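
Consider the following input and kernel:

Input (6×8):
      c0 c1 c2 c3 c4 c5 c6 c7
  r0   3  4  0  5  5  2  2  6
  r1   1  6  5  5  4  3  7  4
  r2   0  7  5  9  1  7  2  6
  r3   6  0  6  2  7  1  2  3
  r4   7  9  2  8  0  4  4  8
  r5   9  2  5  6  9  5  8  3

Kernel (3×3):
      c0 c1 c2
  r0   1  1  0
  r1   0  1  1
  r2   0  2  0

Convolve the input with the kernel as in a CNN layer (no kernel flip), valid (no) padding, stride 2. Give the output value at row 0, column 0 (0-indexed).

32

The receptive field on the input at this output position is [3 4 0 / 1 6 5 / 0 7 5]. Elementwise product with the kernel and sum: 3·1 + 4·1 + 6·1 + 5·1 + 7·2.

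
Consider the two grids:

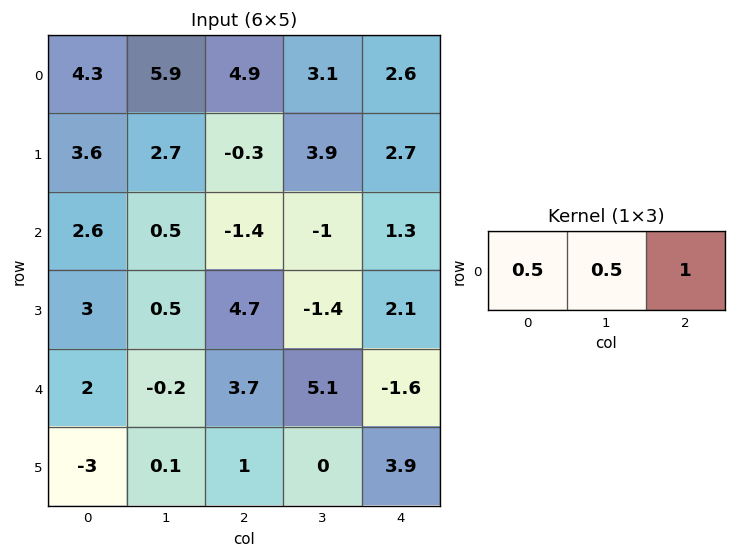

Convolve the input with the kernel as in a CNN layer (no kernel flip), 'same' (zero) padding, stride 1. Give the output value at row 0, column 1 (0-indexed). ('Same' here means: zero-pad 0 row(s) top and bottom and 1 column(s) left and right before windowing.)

The receptive field on the zero-padded input at this output position is [4.3 5.9 4.9]. Elementwise product with the kernel and sum: 4.3·0.5 + 5.9·0.5 + 4.9·1.

10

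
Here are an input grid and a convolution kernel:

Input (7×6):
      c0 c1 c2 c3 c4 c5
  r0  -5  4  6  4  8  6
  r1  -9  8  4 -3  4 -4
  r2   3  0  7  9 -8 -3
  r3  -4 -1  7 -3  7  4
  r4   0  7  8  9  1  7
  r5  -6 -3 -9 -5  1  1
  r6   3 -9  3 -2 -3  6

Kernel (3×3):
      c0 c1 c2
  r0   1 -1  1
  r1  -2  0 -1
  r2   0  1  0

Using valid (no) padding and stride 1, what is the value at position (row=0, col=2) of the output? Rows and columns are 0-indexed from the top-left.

The receptive field on the input at this output position is [6 4 8 / 4 -3 4 / 7 9 -8]. Elementwise product with the kernel and sum: 6·1 + 4·-1 + 8·1 + 4·-2 + 4·-1 + 9·1.

7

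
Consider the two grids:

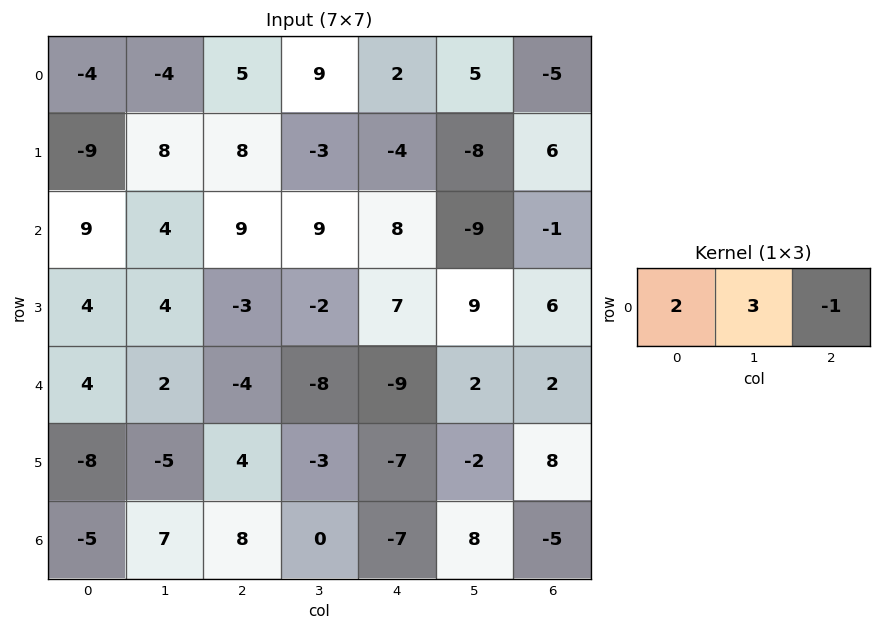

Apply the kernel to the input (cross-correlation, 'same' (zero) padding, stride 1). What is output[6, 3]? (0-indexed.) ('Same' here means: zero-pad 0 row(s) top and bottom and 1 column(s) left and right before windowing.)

23

The receptive field on the zero-padded input at this output position is [8 0 -7]. Elementwise product with the kernel and sum: 8·2 + 0·3 + -7·-1.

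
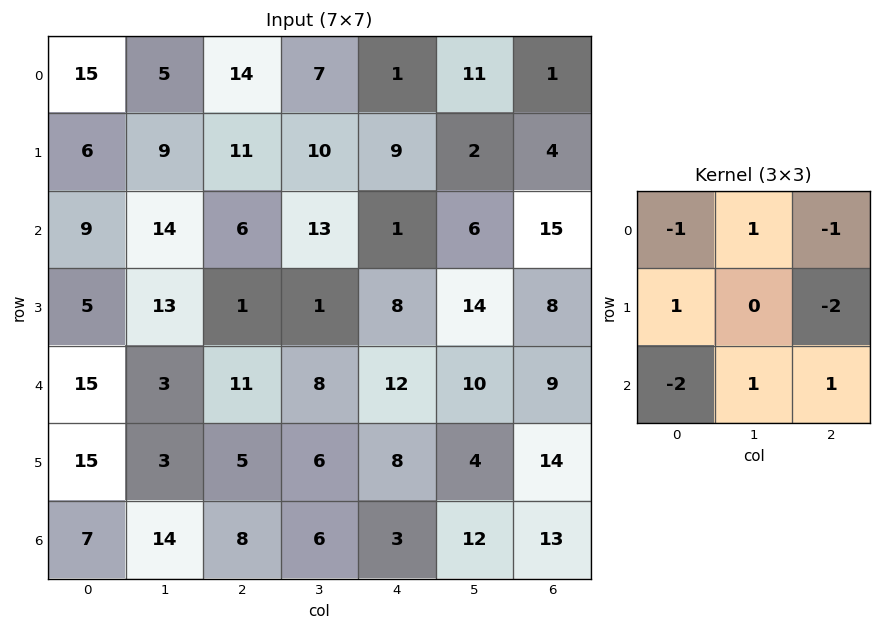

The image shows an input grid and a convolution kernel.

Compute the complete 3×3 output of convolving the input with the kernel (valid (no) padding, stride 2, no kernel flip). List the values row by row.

-38 -13 29
-14 -11 -23
-10 -33 -12

Output[0,0]: The receptive field on the input at this output position is [15 5 14 / 6 9 11 / 9 14 6]. Elementwise product with the kernel and sum: 15·-1 + 5·1 + 14·-1 + 6·1 + 11·-2 + 9·-2 + 14·1 + 6·1.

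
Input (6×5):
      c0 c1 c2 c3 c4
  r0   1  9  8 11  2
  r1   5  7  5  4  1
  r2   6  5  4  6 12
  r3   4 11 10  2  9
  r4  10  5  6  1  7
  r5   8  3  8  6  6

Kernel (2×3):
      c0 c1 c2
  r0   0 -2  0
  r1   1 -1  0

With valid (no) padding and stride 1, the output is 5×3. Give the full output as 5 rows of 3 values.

-20 -14 -21
-13 -9 -10
-17 -7 -4
-17 -21 1
-5 -17 0

Output[0,0]: The receptive field on the input at this output position is [1 9 8 / 5 7 5]. Elementwise product with the kernel and sum: 9·-2 + 5·1 + 7·-1.
Output[0,1]: The receptive field on the input at this output position is [9 8 11 / 7 5 4]. Elementwise product with the kernel and sum: 8·-2 + 7·1 + 5·-1.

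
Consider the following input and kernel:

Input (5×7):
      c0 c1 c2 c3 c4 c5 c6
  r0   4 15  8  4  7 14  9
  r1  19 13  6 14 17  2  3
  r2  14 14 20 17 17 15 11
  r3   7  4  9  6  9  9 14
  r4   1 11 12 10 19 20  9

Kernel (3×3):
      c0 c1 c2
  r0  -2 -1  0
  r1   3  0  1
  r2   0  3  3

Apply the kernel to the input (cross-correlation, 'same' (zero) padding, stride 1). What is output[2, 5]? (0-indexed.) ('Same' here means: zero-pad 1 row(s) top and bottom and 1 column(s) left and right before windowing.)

The receptive field on the zero-padded input at this output position is [17 2 3 / 17 15 11 / 9 9 14]. Elementwise product with the kernel and sum: 17·-2 + 2·-1 + 17·3 + 11·1 + 9·3 + 14·3.

95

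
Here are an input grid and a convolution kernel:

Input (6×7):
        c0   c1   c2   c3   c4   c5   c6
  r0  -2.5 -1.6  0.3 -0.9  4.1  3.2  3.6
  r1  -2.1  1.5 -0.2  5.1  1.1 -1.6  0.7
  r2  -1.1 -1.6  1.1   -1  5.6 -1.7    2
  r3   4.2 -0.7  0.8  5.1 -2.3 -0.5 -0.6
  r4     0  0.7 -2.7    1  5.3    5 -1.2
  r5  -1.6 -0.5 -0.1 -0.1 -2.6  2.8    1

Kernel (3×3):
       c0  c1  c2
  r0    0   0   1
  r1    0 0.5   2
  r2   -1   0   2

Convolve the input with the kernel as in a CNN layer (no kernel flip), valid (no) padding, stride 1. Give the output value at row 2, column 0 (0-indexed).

The receptive field on the input at this output position is [-1.1 -1.6 1.1 / 4.2 -0.7 0.8 / 0 0.7 -2.7]. Elementwise product with the kernel and sum: 1.1·1 + -0.7·0.5 + 0.8·2 + 0·-1 + -2.7·2.

-3.05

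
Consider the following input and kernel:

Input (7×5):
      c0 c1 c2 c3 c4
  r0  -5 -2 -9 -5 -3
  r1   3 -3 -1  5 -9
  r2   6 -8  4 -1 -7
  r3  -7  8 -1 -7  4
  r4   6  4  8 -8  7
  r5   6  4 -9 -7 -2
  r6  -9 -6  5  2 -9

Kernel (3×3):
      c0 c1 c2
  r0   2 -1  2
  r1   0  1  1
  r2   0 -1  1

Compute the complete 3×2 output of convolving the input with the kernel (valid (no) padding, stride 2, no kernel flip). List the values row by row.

-18 -29
39 7
30 18

Output[0,0]: The receptive field on the input at this output position is [-5 -2 -9 / 3 -3 -1 / 6 -8 4]. Elementwise product with the kernel and sum: -5·2 + -2·-1 + -9·2 + -3·1 + -1·1 + -8·-1 + 4·1.
Output[0,1]: The receptive field on the input at this output position is [-9 -5 -3 / -1 5 -9 / 4 -1 -7]. Elementwise product with the kernel and sum: -9·2 + -5·-1 + -3·2 + 5·1 + -9·1 + -1·-1 + -7·1.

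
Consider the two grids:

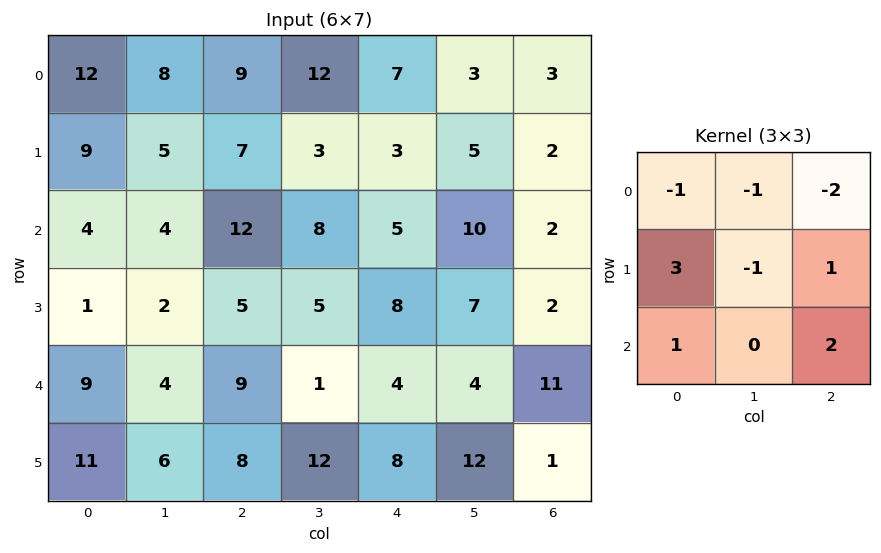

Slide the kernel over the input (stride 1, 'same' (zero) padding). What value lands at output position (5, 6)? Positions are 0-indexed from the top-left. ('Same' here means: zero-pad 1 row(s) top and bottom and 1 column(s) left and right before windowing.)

20

The receptive field on the zero-padded input at this output position is [4 11 0 / 12 1 0 / 0 0 0]. Elementwise product with the kernel and sum: 4·-1 + 11·-1 + 0·-2 + 12·3 + 1·-1 + 0·1 + 0·1 + 0·2.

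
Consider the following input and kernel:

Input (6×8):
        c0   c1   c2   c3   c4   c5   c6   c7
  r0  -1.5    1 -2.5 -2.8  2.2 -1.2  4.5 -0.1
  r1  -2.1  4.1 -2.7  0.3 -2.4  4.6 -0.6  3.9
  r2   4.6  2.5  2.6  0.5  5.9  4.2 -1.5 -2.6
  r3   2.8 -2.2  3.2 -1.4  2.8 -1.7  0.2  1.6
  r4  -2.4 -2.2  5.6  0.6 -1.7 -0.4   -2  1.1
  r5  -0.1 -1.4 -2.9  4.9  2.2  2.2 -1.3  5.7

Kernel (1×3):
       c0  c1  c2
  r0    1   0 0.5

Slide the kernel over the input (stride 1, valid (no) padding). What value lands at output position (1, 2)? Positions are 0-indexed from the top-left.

The receptive field on the input at this output position is [-2.7 0.3 -2.4]. Elementwise product with the kernel and sum: -2.7·1 + -2.4·0.5.

-3.9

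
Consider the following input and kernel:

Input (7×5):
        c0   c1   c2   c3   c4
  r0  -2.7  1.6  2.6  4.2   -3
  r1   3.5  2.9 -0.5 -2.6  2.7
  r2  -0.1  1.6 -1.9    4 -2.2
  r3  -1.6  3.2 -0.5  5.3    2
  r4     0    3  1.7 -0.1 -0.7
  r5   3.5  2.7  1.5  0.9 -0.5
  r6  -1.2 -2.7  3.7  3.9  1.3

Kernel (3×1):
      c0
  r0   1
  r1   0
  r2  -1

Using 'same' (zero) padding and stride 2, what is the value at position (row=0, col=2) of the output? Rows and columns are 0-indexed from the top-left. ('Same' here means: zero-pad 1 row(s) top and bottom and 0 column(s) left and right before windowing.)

The receptive field on the zero-padded input at this output position is [0 / -3 / 2.7]. Elementwise product with the kernel and sum: 0·1 + 2.7·-1.

-2.7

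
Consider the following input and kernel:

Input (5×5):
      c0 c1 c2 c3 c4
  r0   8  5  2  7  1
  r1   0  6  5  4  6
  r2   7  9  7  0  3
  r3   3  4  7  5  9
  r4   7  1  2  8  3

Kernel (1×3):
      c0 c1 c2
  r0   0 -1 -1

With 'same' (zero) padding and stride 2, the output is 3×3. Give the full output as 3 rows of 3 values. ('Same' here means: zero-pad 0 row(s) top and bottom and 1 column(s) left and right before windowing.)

Output[0,0]: The receptive field on the zero-padded input at this output position is [0 8 5]. Elementwise product with the kernel and sum: 8·-1 + 5·-1.
Output[0,1]: The receptive field on the zero-padded input at this output position is [5 2 7]. Elementwise product with the kernel and sum: 2·-1 + 7·-1.

-13 -9 -1
-16 -7 -3
-8 -10 -3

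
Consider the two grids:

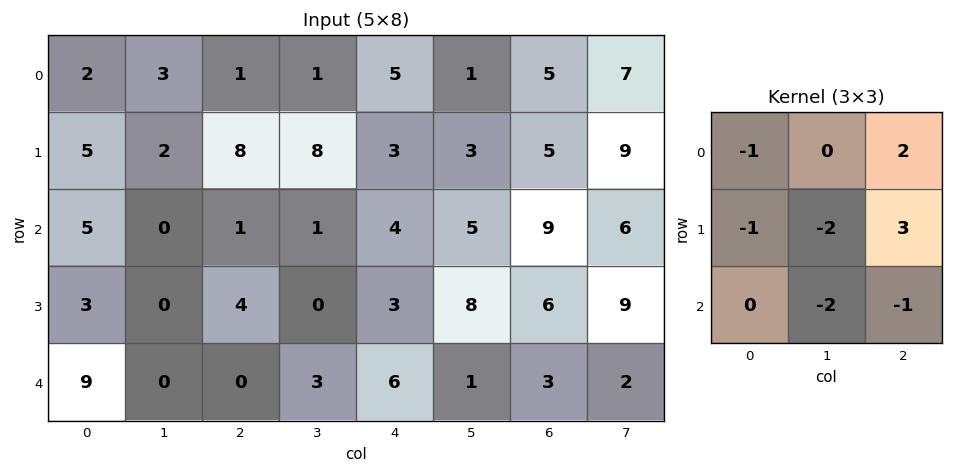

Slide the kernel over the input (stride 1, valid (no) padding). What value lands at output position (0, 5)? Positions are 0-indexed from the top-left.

3

The receptive field on the input at this output position is [1 5 7 / 3 5 9 / 5 9 6]. Elementwise product with the kernel and sum: 1·-1 + 7·2 + 3·-1 + 5·-2 + 9·3 + 9·-2 + 6·-1.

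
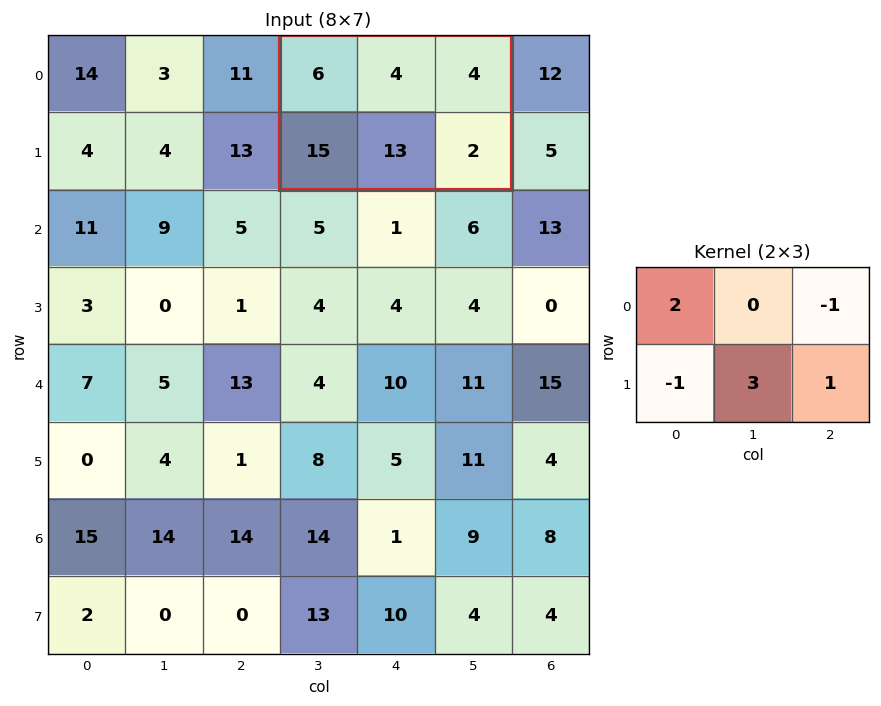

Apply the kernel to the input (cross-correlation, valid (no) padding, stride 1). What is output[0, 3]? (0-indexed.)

34

The receptive field on the input at this output position is [6 4 4 / 15 13 2]. Elementwise product with the kernel and sum: 6·2 + 4·-1 + 15·-1 + 13·3 + 2·1.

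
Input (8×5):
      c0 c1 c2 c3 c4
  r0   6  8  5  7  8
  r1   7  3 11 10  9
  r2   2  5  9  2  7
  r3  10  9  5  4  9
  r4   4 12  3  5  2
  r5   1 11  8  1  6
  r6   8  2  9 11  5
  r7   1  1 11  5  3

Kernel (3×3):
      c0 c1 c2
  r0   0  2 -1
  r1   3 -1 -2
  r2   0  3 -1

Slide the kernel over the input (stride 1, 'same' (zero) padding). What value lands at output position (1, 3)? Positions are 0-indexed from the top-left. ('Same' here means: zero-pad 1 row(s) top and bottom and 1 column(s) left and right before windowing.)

10

The receptive field on the zero-padded input at this output position is [5 7 8 / 11 10 9 / 9 2 7]. Elementwise product with the kernel and sum: 7·2 + 8·-1 + 11·3 + 10·-1 + 9·-2 + 2·3 + 7·-1.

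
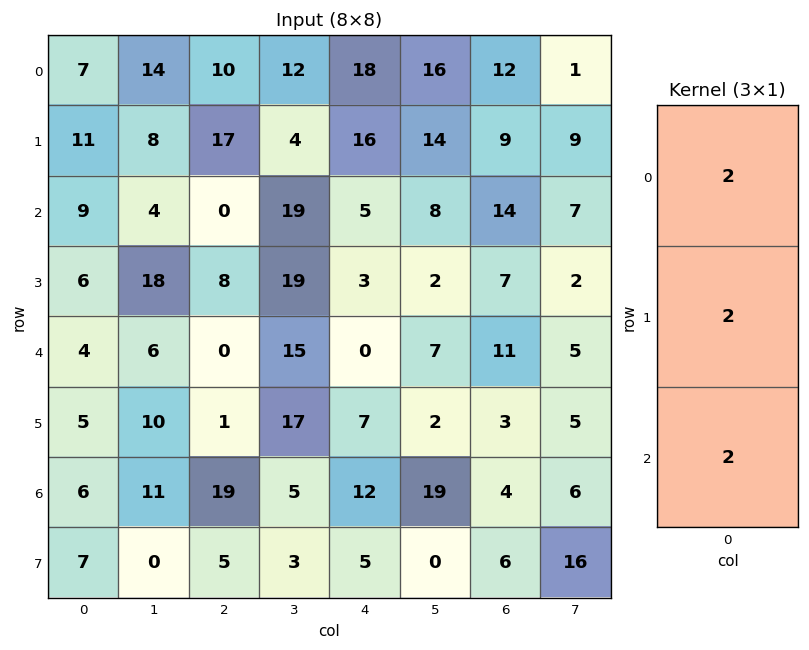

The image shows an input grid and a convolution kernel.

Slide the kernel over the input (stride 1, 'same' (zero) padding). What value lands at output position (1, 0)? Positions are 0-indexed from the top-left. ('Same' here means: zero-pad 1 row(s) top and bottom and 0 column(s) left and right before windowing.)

54

The receptive field on the zero-padded input at this output position is [7 / 11 / 9]. Elementwise product with the kernel and sum: 7·2 + 11·2 + 9·2.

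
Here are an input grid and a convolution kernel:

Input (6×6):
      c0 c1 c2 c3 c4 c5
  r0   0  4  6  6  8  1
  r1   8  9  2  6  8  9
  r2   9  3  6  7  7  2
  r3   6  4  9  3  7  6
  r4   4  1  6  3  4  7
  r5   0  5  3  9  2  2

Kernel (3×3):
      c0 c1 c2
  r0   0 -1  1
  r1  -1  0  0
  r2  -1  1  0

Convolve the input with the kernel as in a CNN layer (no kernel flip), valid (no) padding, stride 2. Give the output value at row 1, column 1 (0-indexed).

The receptive field on the input at this output position is [6 7 7 / 9 3 7 / 6 3 4]. Elementwise product with the kernel and sum: 7·-1 + 7·1 + 9·-1 + 6·-1 + 3·1.

-12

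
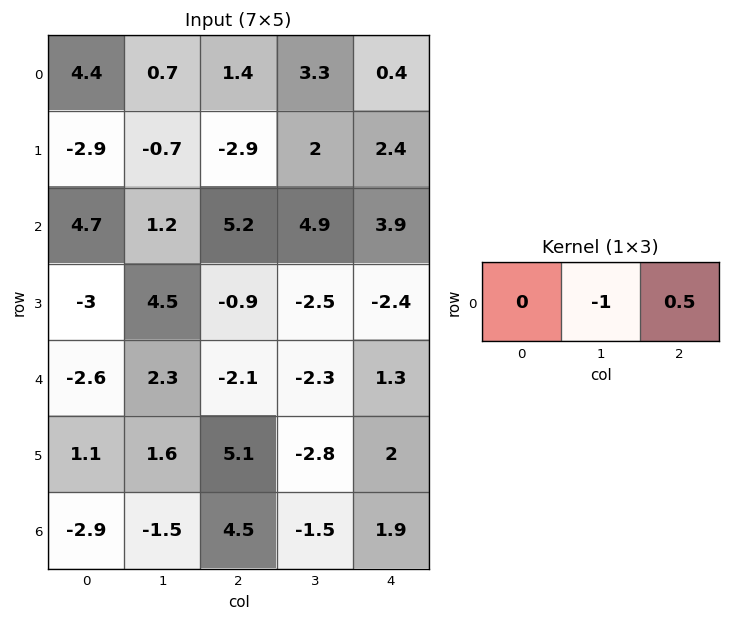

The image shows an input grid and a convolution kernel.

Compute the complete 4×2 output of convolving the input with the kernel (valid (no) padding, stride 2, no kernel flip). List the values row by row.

Output[0,0]: The receptive field on the input at this output position is [4.4 0.7 1.4]. Elementwise product with the kernel and sum: 0.7·-1 + 1.4·0.5.
Output[0,1]: The receptive field on the input at this output position is [1.4 3.3 0.4]. Elementwise product with the kernel and sum: 3.3·-1 + 0.4·0.5.

0 -3.1
1.4 -2.95
-3.35 2.95
3.75 2.45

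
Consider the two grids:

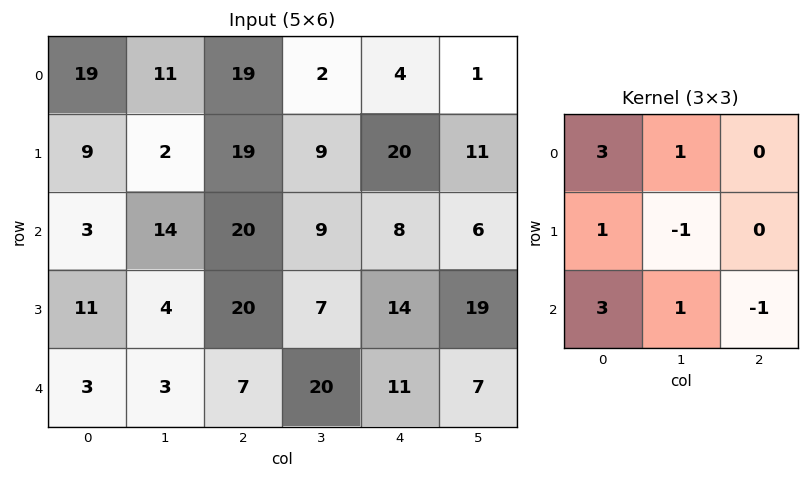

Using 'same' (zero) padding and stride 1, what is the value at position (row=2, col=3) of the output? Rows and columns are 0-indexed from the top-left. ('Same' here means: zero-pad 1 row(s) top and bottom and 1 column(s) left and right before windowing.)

130

The receptive field on the zero-padded input at this output position is [19 9 20 / 20 9 8 / 20 7 14]. Elementwise product with the kernel and sum: 19·3 + 9·1 + 20·1 + 9·-1 + 20·3 + 7·1 + 14·-1.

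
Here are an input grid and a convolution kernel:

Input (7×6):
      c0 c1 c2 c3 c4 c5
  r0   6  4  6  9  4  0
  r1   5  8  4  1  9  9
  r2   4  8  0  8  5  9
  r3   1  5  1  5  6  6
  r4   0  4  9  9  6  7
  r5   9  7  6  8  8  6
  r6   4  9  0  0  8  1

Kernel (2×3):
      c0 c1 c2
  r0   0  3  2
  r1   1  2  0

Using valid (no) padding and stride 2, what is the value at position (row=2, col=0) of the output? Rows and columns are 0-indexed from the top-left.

53

The receptive field on the input at this output position is [0 4 9 / 9 7 6]. Elementwise product with the kernel and sum: 4·3 + 9·2 + 9·1 + 7·2.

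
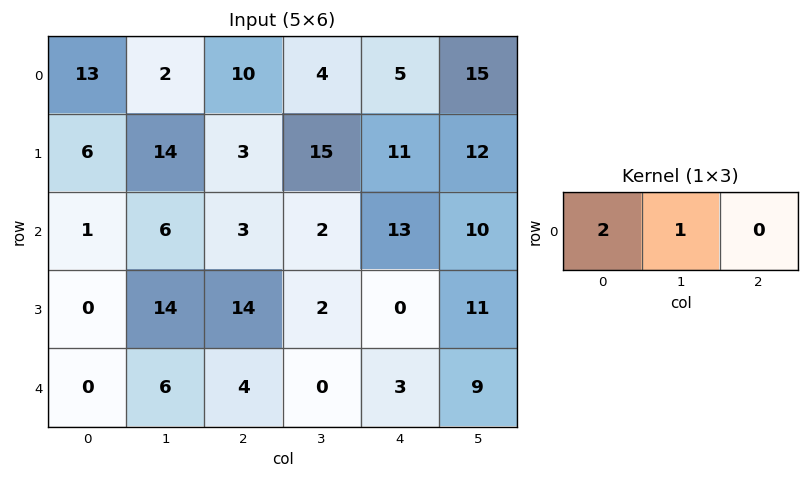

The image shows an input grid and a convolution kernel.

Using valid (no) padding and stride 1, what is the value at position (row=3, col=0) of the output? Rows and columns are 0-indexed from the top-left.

The receptive field on the input at this output position is [0 14 14]. Elementwise product with the kernel and sum: 0·2 + 14·1.

14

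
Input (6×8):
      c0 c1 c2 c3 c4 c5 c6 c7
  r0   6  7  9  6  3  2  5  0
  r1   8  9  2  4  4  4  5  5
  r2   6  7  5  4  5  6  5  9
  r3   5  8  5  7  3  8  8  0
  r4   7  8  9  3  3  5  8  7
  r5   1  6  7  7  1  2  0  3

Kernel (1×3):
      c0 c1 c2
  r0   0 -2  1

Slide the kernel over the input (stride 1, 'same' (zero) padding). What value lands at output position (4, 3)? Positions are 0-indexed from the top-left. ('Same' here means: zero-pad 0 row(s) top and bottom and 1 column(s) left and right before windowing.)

-3

The receptive field on the zero-padded input at this output position is [9 3 3]. Elementwise product with the kernel and sum: 3·-2 + 3·1.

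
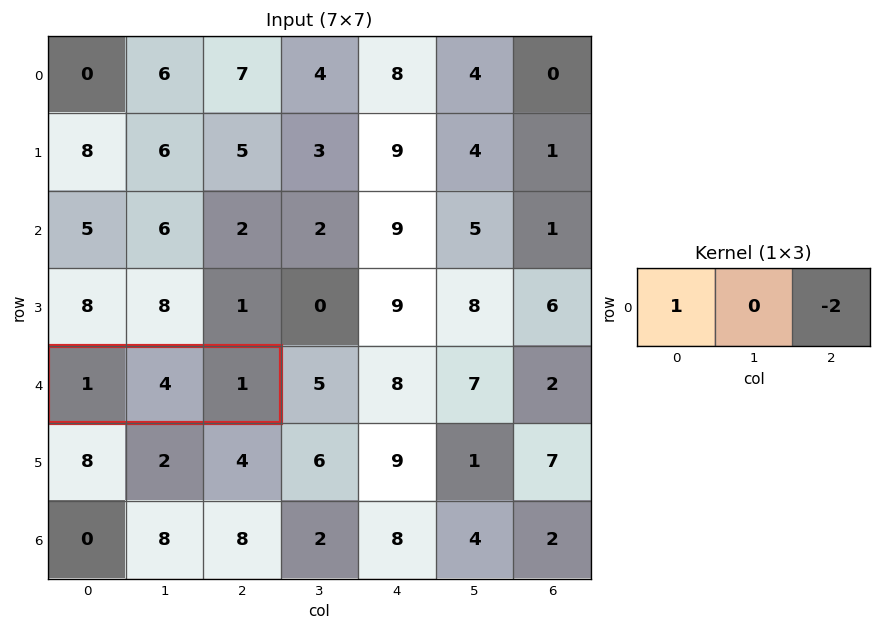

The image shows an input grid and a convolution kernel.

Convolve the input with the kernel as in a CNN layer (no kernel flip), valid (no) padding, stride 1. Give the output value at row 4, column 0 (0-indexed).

-1

The receptive field on the input at this output position is [1 4 1]. Elementwise product with the kernel and sum: 1·1 + 1·-2.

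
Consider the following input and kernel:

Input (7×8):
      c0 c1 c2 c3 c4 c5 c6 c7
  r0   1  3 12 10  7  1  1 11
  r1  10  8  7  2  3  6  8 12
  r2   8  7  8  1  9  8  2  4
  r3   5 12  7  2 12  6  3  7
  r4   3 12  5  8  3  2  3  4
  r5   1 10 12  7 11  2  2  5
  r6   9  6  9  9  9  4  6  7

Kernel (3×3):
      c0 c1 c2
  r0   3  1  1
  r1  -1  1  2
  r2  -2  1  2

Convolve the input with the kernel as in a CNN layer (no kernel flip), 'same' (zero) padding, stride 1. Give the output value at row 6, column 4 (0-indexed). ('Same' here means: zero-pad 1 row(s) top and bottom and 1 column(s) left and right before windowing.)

42

The receptive field on the zero-padded input at this output position is [7 11 2 / 9 9 4 / 0 0 0]. Elementwise product with the kernel and sum: 7·3 + 11·1 + 2·1 + 9·-1 + 9·1 + 4·2 + 0·-2 + 0·1 + 0·2.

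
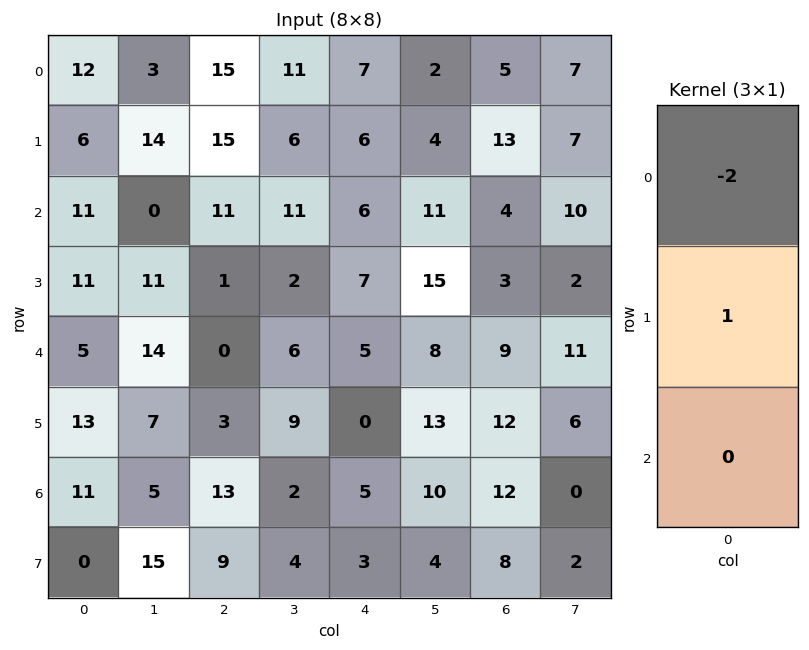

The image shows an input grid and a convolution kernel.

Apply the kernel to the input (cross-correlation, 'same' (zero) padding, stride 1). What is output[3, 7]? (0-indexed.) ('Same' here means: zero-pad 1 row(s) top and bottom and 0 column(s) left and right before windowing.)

-18

The receptive field on the zero-padded input at this output position is [10 / 2 / 11]. Elementwise product with the kernel and sum: 10·-2 + 2·1.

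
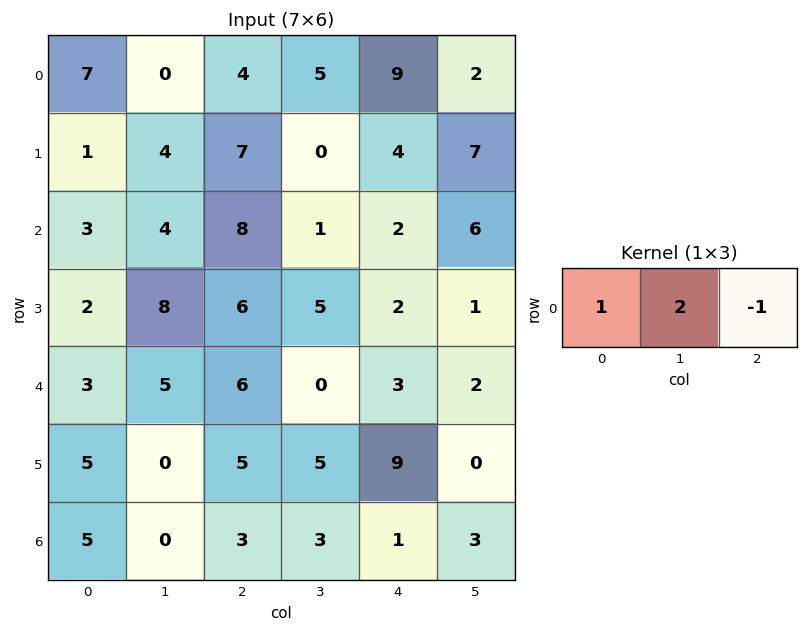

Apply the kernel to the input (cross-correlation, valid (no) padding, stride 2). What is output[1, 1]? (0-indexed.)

8

The receptive field on the input at this output position is [8 1 2]. Elementwise product with the kernel and sum: 8·1 + 1·2 + 2·-1.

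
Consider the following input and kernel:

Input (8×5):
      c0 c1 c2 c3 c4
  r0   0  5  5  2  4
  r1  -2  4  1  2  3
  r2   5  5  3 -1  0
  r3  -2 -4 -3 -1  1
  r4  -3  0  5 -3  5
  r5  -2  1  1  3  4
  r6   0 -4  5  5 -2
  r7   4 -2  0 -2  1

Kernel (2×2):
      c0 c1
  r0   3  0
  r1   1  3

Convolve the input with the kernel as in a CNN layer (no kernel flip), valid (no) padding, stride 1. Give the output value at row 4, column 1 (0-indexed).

4

The receptive field on the input at this output position is [0 5 / 1 1]. Elementwise product with the kernel and sum: 0·3 + 1·1 + 1·3.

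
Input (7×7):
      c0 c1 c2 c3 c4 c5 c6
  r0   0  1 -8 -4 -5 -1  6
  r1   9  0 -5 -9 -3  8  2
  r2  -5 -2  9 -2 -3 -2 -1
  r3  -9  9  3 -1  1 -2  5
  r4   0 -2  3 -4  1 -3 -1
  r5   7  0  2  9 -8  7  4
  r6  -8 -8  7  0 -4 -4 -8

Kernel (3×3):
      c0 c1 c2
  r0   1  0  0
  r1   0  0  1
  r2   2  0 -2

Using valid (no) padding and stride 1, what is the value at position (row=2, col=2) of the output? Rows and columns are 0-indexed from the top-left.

The receptive field on the input at this output position is [9 -2 -3 / 3 -1 1 / 3 -4 1]. Elementwise product with the kernel and sum: 9·1 + 1·1 + 3·2 + 1·-2.

14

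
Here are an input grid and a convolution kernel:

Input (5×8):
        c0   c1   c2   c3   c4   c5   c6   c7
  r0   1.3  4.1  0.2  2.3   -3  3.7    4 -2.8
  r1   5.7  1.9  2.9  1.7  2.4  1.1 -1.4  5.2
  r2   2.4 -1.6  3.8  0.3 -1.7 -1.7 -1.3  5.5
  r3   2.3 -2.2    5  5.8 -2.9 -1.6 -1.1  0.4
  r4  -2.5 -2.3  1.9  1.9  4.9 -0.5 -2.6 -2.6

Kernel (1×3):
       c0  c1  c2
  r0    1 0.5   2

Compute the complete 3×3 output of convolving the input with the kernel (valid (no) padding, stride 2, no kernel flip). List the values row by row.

3.75 -4.65 6.85
9.2 0.55 -5.15
0.15 12.65 -0.55

Output[0,0]: The receptive field on the input at this output position is [1.3 4.1 0.2]. Elementwise product with the kernel and sum: 1.3·1 + 4.1·0.5 + 0.2·2.
Output[0,1]: The receptive field on the input at this output position is [0.2 2.3 -3]. Elementwise product with the kernel and sum: 0.2·1 + 2.3·0.5 + -3·2.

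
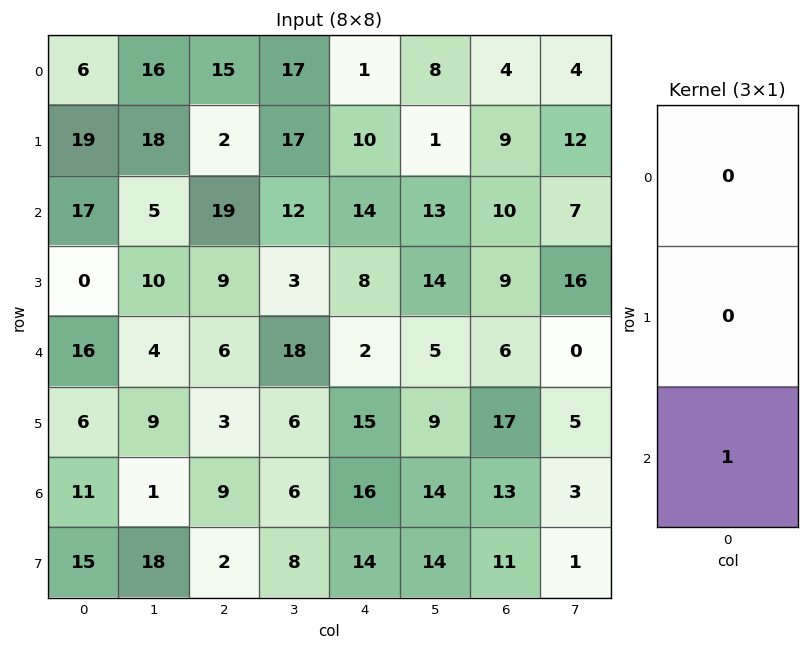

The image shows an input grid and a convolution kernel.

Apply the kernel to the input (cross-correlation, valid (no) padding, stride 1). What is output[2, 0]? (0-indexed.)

16

The receptive field on the input at this output position is [17 / 0 / 16]. Elementwise product with the kernel and sum: 16·1.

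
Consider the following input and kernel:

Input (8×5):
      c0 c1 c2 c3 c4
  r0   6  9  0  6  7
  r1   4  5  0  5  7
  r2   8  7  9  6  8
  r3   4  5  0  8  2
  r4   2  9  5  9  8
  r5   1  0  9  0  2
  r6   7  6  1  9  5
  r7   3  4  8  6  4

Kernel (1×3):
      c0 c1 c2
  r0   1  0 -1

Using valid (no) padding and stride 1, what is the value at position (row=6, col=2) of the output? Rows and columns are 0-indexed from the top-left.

-4

The receptive field on the input at this output position is [1 9 5]. Elementwise product with the kernel and sum: 1·1 + 5·-1.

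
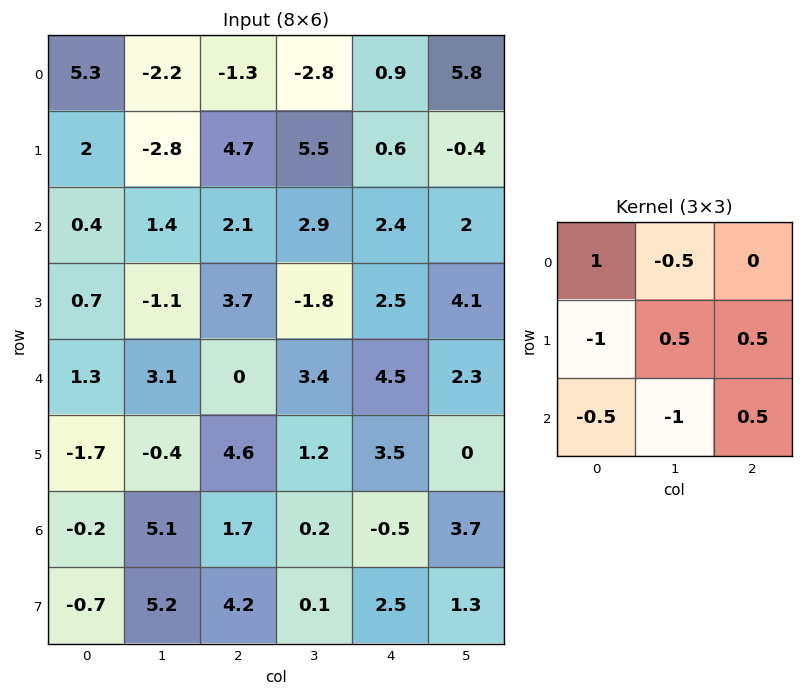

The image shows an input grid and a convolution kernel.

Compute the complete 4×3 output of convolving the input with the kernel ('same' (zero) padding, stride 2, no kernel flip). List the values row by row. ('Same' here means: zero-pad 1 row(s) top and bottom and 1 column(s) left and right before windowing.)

-1.85 -0.4 2.6
-1.35 -8.1 4.95
3.35 -8.15 -7.15
6.6 -13.6 -1.05

Output[0,0]: The receptive field on the zero-padded input at this output position is [0 0 0 / 0 5.3 -2.2 / 0 2 -2.8]. Elementwise product with the kernel and sum: 0·1 + 0·-0.5 + 0·-1 + 5.3·0.5 + -2.2·0.5 + 0·-0.5 + 2·-1 + -2.8·0.5.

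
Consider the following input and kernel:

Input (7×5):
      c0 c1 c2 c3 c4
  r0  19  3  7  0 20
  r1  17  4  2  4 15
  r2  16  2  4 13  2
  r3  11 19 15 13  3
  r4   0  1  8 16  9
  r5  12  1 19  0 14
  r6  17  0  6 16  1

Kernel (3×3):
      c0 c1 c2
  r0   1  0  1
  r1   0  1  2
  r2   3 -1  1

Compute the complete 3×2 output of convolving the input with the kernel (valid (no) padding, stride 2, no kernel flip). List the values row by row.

Output[0,0]: The receptive field on the input at this output position is [19 3 7 / 17 4 2 / 16 2 4]. Elementwise product with the kernel and sum: 19·1 + 7·1 + 4·1 + 2·2 + 16·3 + 2·-1 + 4·1.
Output[0,1]: The receptive field on the input at this output position is [7 0 20 / 2 4 15 / 4 13 2]. Elementwise product with the kernel and sum: 7·1 + 20·1 + 4·1 + 15·2 + 4·3 + 13·-1 + 2·1.

84 62
76 42
104 48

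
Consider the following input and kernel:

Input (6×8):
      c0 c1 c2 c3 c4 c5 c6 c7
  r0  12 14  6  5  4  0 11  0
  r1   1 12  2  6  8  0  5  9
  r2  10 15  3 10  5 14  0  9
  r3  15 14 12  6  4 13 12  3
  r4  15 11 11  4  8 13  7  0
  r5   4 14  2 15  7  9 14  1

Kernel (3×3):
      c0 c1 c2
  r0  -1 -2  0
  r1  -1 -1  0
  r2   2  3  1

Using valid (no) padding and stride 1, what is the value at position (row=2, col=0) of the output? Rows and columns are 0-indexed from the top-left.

The receptive field on the input at this output position is [10 15 3 / 15 14 12 / 15 11 11]. Elementwise product with the kernel and sum: 10·-1 + 15·-2 + 15·-1 + 14·-1 + 15·2 + 11·3 + 11·1.

5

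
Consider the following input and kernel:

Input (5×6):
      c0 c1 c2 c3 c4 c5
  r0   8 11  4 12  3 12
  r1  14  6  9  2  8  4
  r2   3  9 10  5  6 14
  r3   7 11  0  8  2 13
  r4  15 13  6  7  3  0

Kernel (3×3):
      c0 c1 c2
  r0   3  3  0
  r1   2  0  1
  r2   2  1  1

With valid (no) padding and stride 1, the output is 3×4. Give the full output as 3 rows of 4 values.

Output[0,0]: The receptive field on the input at this output position is [8 11 4 / 14 6 9 / 3 9 10]. Elementwise product with the kernel and sum: 8·3 + 11·3 + 14·2 + 9·1 + 3·2 + 9·1 + 10·1.

119 92 105 83
101 98 69 85
99 126 69 79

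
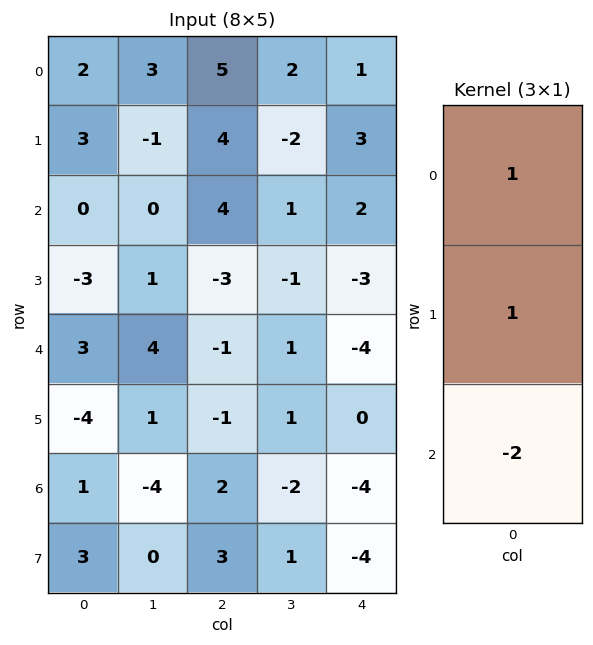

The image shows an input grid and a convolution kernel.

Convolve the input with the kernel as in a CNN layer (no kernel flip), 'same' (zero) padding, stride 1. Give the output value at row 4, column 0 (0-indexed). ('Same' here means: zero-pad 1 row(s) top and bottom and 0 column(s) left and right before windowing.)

8

The receptive field on the zero-padded input at this output position is [-3 / 3 / -4]. Elementwise product with the kernel and sum: -3·1 + 3·1 + -4·-2.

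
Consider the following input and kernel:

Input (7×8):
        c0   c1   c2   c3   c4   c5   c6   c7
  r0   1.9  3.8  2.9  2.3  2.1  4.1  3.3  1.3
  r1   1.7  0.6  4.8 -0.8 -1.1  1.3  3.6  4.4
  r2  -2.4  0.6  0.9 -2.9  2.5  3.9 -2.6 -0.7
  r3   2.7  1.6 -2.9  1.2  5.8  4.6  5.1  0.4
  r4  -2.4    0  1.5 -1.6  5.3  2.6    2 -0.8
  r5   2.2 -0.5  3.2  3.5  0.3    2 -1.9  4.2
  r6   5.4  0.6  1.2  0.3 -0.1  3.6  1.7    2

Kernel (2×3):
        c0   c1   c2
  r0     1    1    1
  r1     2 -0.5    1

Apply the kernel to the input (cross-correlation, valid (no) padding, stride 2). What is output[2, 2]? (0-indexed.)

The receptive field on the input at this output position is [5.3 2.6 2 / 0.3 2 -1.9]. Elementwise product with the kernel and sum: 5.3·1 + 2.6·1 + 2·1 + 0.3·2 + 2·-0.5 + -1.9·1.

7.6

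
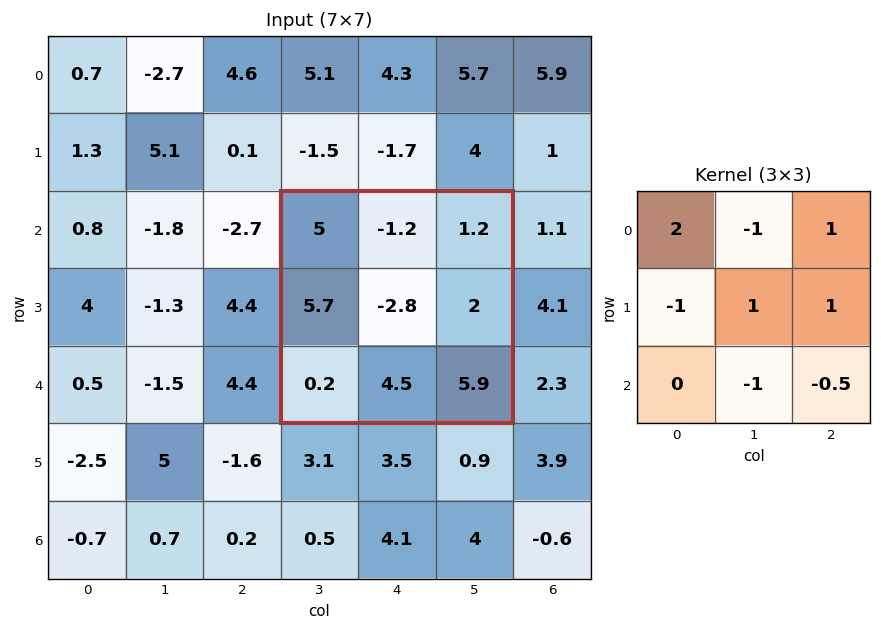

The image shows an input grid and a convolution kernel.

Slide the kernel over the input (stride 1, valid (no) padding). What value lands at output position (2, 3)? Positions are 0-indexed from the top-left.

The receptive field on the input at this output position is [5 -1.2 1.2 / 5.7 -2.8 2 / 0.2 4.5 5.9]. Elementwise product with the kernel and sum: 5·2 + -1.2·-1 + 1.2·1 + 5.7·-1 + -2.8·1 + 2·1 + 4.5·-1 + 5.9·-0.5.

-1.55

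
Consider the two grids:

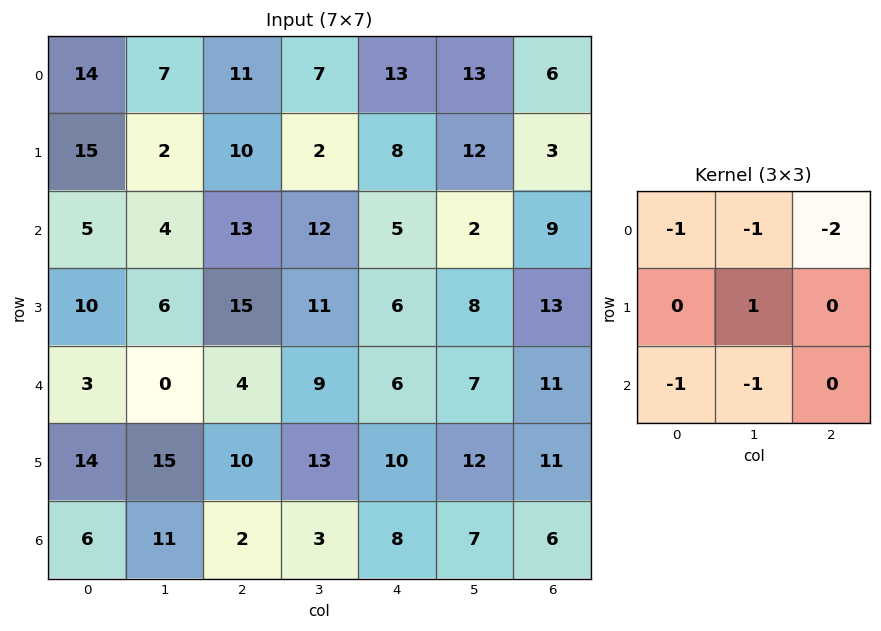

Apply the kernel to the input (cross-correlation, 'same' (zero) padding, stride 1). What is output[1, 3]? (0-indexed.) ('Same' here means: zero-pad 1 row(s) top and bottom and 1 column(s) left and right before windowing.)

The receptive field on the zero-padded input at this output position is [11 7 13 / 10 2 8 / 13 12 5]. Elementwise product with the kernel and sum: 11·-1 + 7·-1 + 13·-2 + 2·1 + 13·-1 + 12·-1.

-67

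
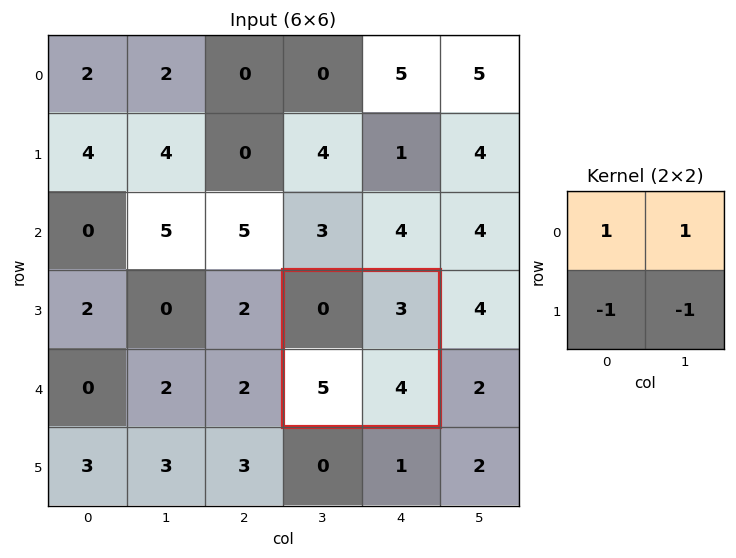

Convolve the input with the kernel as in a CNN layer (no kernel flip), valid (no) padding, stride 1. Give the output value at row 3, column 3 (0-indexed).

-6

The receptive field on the input at this output position is [0 3 / 5 4]. Elementwise product with the kernel and sum: 0·1 + 3·1 + 5·-1 + 4·-1.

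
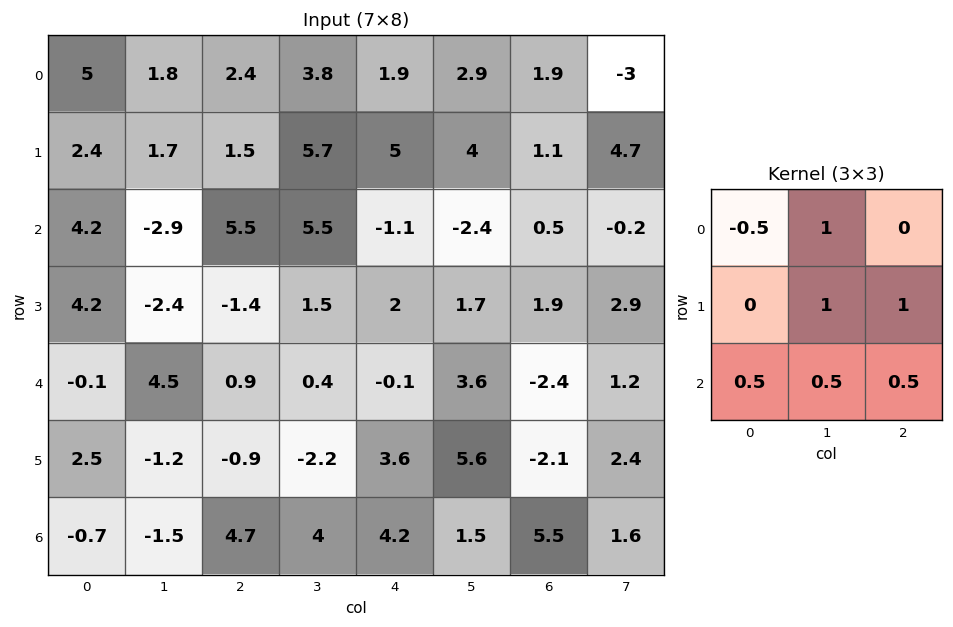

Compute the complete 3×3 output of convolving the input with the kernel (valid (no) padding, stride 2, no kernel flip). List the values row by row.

Output[0,0]: The receptive field on the input at this output position is [5 1.8 2.4 / 2.4 1.7 1.5 / 4.2 -2.9 5.5]. Elementwise product with the kernel and sum: 5·-0.5 + 1.8·1 + 1.7·1 + 1.5·1 + 4.2·0.5 + -2.9·0.5 + 5.5·0.5.

5.9 18.25 5.55
-6.15 6.85 2.3
3.7 7.8 12.75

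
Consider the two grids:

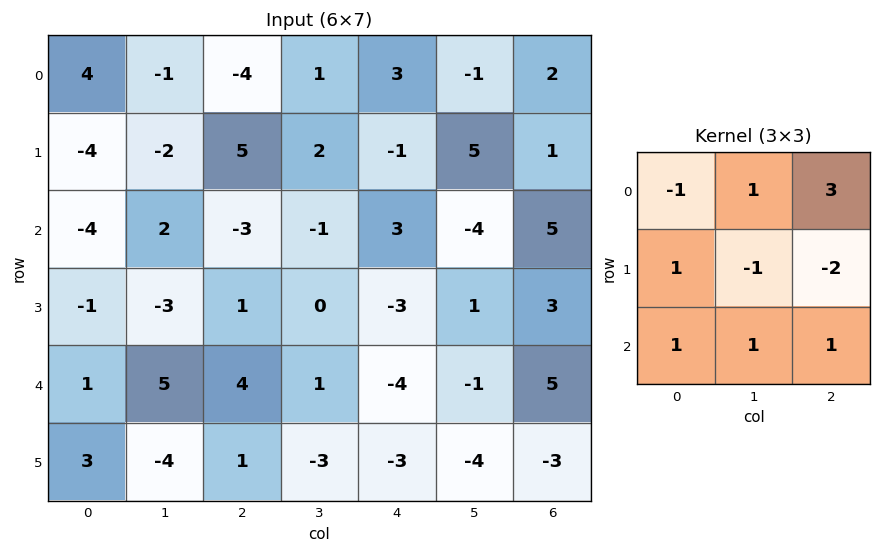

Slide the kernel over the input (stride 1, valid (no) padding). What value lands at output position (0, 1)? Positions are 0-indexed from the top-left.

The receptive field on the input at this output position is [-1 -4 1 / -2 5 2 / 2 -3 -1]. Elementwise product with the kernel and sum: -1·-1 + -4·1 + 1·3 + -2·1 + 5·-1 + 2·-2 + 2·1 + -3·1 + -1·1.

-13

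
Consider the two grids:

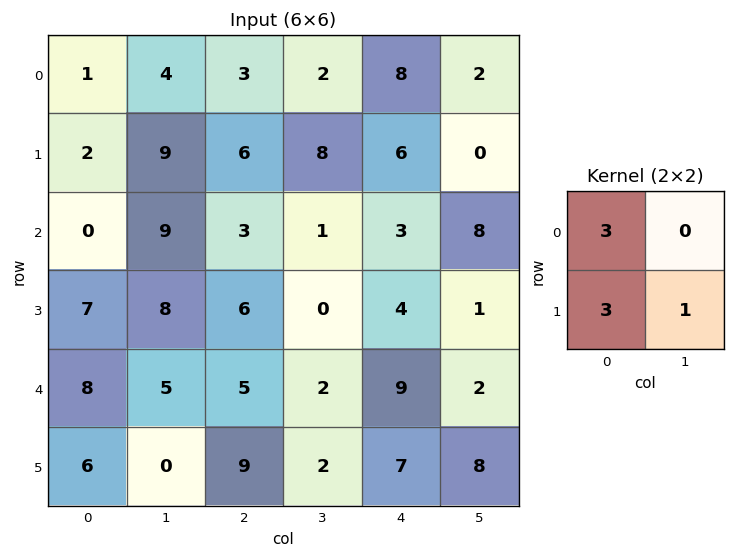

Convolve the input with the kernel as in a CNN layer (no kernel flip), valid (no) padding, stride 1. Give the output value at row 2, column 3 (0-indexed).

7

The receptive field on the input at this output position is [1 3 / 0 4]. Elementwise product with the kernel and sum: 1·3 + 0·3 + 4·1.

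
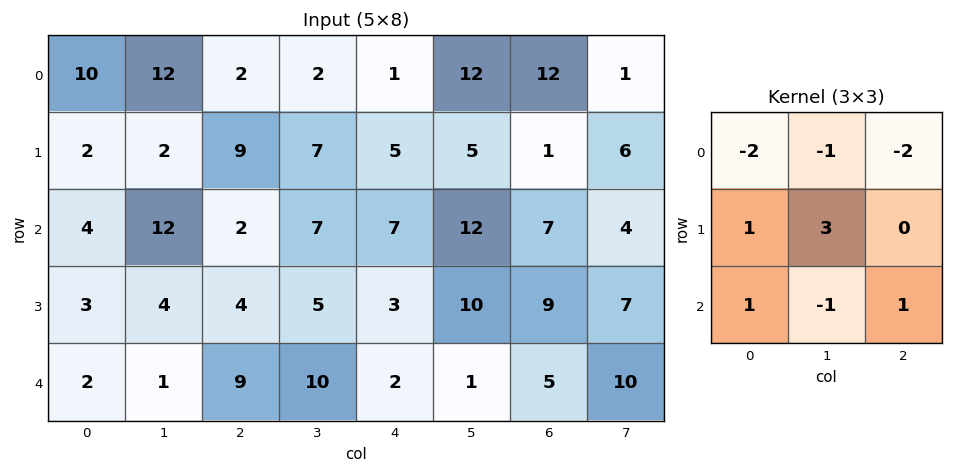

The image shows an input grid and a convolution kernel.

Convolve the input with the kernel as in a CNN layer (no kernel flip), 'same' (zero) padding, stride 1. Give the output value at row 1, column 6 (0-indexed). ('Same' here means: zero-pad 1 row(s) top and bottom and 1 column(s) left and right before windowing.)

-21

The receptive field on the zero-padded input at this output position is [12 12 1 / 5 1 6 / 12 7 4]. Elementwise product with the kernel and sum: 12·-2 + 12·-1 + 1·-2 + 5·1 + 1·3 + 12·1 + 7·-1 + 4·1.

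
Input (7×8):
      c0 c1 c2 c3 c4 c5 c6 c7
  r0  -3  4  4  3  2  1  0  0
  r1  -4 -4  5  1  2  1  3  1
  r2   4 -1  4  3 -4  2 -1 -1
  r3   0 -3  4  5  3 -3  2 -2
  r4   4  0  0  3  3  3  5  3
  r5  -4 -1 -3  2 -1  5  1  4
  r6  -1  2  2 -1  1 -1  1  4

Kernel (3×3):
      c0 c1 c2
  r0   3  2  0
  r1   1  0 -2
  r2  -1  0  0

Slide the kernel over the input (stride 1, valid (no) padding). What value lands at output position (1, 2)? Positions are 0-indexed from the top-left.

The receptive field on the input at this output position is [5 1 2 / 4 3 -4 / 4 5 3]. Elementwise product with the kernel and sum: 5·3 + 1·2 + 4·1 + -4·-2 + 4·-1.

25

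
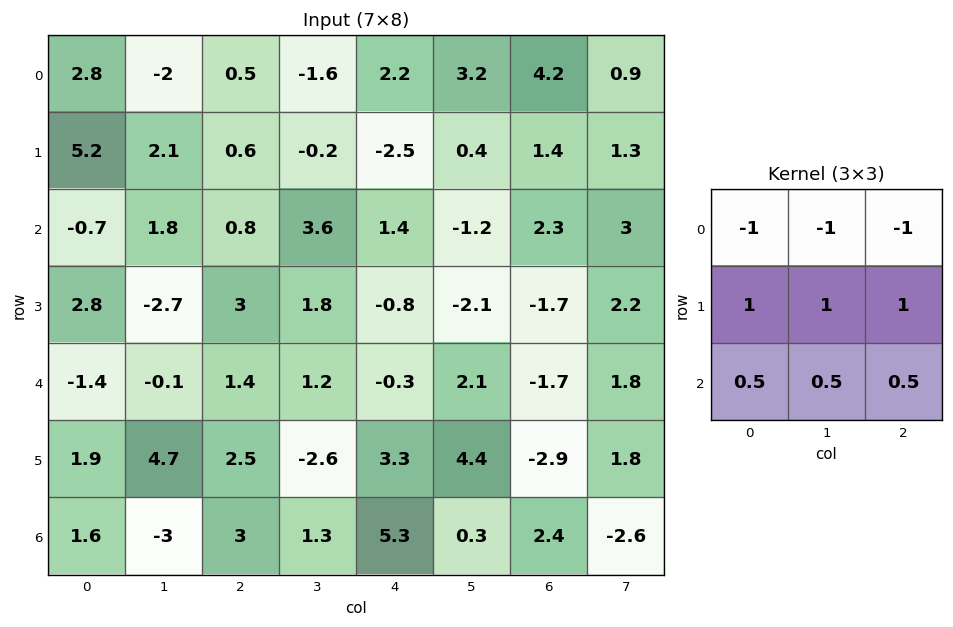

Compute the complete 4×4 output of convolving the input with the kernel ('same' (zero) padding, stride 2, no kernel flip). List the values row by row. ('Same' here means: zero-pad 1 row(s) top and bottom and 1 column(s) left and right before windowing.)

Output[0,0]: The receptive field on the zero-padded input at this output position is [0 0 0 / 0 2.8 -2 / 0 5.2 2.1]. Elementwise product with the kernel and sum: 0·-1 + 0·-1 + 0·-1 + 0·1 + 2.8·1 + -2·1 + 0·0.5 + 5.2·0.5 + 2.1·0.5.
Output[0,1]: The receptive field on the zero-padded input at this output position is [0 0 0 / -2 0.5 -1.6 / 2.1 0.6 -0.2]. Elementwise product with the kernel and sum: 0·-1 + 0·-1 + 0·-1 + -2·1 + 0.5·1 + -1.6·1 + 2.1·0.5 + 0.6·0.5 + -0.2·0.5.

4.45 -1.85 2.65 9.85
-6.15 4.75 5.55 0.2
1.7 2.7 6.65 5.45
-8 -3.3 1.8 -3.2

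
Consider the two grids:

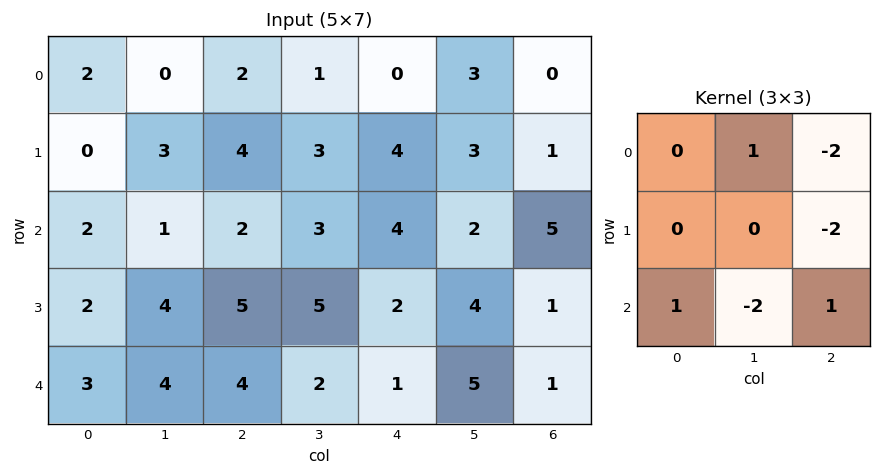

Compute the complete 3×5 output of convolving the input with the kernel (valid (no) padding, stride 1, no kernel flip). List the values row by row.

Output[0,0]: The receptive field on the input at this output position is [2 0 2 / 0 3 4 / 2 1 2]. Elementwise product with the kernel and sum: 0·1 + 2·-2 + 4·-2 + 2·1 + 1·-2 + 2·1.

-10 -6 -7 -15 6
-10 -9 -16 -1 -14
-14 -16 -8 -3 -18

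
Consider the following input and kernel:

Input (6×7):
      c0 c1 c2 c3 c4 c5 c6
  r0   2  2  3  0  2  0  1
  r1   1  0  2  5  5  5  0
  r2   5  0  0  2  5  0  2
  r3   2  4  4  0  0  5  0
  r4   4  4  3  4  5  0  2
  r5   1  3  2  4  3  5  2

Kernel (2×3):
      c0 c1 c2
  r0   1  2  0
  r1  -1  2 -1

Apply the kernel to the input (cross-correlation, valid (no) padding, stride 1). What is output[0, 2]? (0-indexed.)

6

The receptive field on the input at this output position is [3 0 2 / 2 5 5]. Elementwise product with the kernel and sum: 3·1 + 0·2 + 2·-1 + 5·2 + 5·-1.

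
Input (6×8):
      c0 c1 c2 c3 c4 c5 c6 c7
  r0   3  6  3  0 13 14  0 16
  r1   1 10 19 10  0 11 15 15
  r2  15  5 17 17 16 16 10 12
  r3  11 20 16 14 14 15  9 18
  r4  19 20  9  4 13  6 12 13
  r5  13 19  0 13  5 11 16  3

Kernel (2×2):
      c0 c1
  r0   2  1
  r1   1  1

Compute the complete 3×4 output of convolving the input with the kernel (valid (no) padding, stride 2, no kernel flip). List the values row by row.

23 35 51 46
66 81 77 59
90 35 48 56

Output[0,0]: The receptive field on the input at this output position is [3 6 / 1 10]. Elementwise product with the kernel and sum: 3·2 + 6·1 + 1·1 + 10·1.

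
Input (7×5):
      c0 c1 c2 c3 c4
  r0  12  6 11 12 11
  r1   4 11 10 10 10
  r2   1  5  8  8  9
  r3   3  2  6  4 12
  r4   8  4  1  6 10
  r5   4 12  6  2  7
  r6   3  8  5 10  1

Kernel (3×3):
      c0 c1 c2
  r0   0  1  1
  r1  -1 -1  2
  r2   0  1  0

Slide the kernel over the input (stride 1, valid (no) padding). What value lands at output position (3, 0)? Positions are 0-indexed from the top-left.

10

The receptive field on the input at this output position is [3 2 6 / 8 4 1 / 4 12 6]. Elementwise product with the kernel and sum: 2·1 + 6·1 + 8·-1 + 4·-1 + 1·2 + 12·1.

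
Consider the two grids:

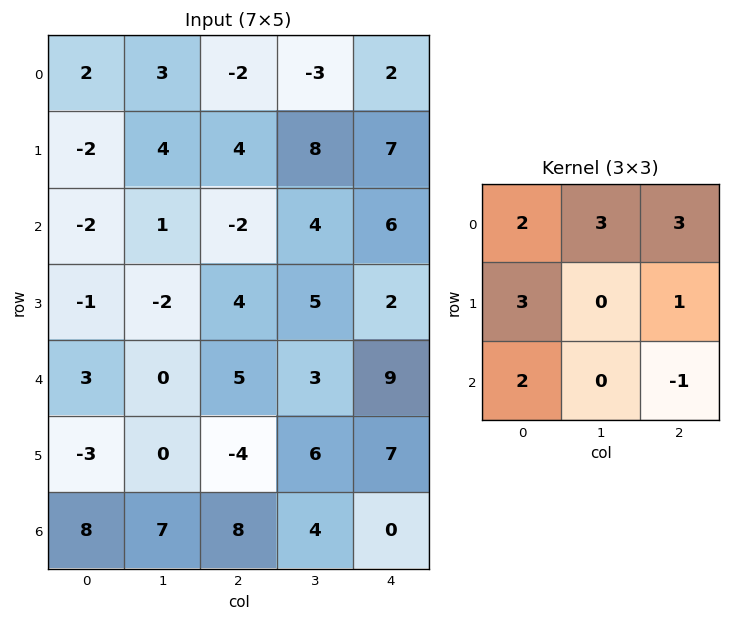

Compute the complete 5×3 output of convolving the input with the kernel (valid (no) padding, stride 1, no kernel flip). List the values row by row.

Output[0,0]: The receptive field on the input at this output position is [2 3 -2 / -2 4 4 / -2 1 -2]. Elementwise product with the kernel and sum: 2·2 + 3·3 + -2·3 + -2·3 + 4·1 + -2·2 + -2·-1.

3 9 2
6 42 59
-5 4 41
16 20 38
16 40 57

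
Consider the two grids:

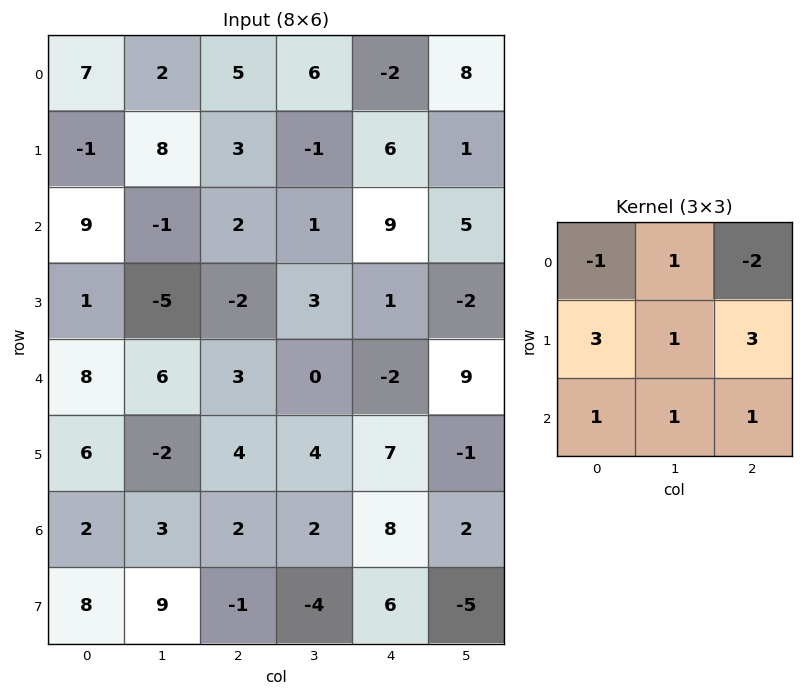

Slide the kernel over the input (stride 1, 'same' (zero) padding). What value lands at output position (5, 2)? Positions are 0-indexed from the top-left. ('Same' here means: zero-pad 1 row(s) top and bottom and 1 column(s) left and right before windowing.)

The receptive field on the zero-padded input at this output position is [6 3 0 / -2 4 4 / 3 2 2]. Elementwise product with the kernel and sum: 6·-1 + 3·1 + 0·-2 + -2·3 + 4·1 + 4·3 + 3·1 + 2·1 + 2·1.

14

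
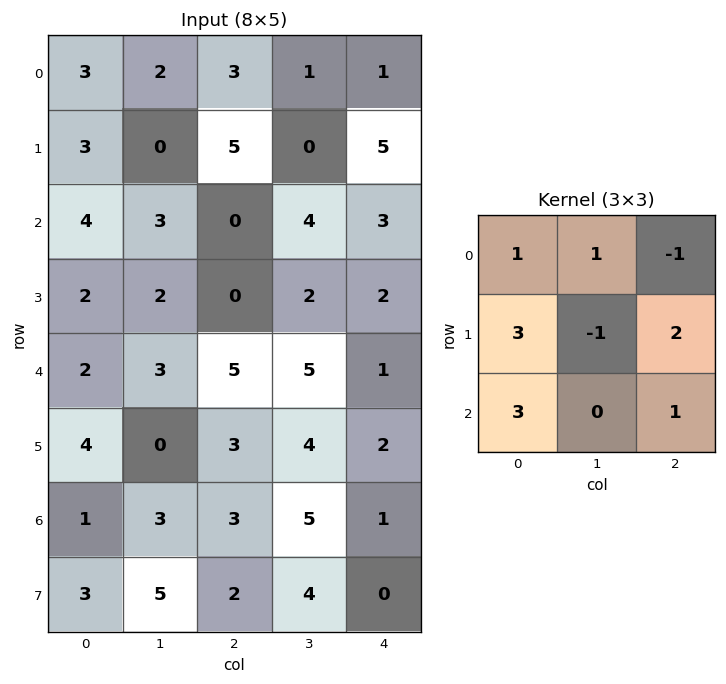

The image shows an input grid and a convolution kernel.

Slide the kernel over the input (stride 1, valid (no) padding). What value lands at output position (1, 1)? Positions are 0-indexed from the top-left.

30

The receptive field on the input at this output position is [0 5 0 / 3 0 4 / 2 0 2]. Elementwise product with the kernel and sum: 0·1 + 5·1 + 0·-1 + 3·3 + 0·-1 + 4·2 + 2·3 + 2·1.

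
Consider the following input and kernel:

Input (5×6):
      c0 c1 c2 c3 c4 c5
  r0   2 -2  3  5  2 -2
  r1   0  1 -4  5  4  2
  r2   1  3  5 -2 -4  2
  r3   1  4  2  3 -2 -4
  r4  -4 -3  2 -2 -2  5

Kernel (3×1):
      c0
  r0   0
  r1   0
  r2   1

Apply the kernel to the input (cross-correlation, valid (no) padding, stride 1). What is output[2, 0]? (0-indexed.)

-4

The receptive field on the input at this output position is [1 / 1 / -4]. Elementwise product with the kernel and sum: -4·1.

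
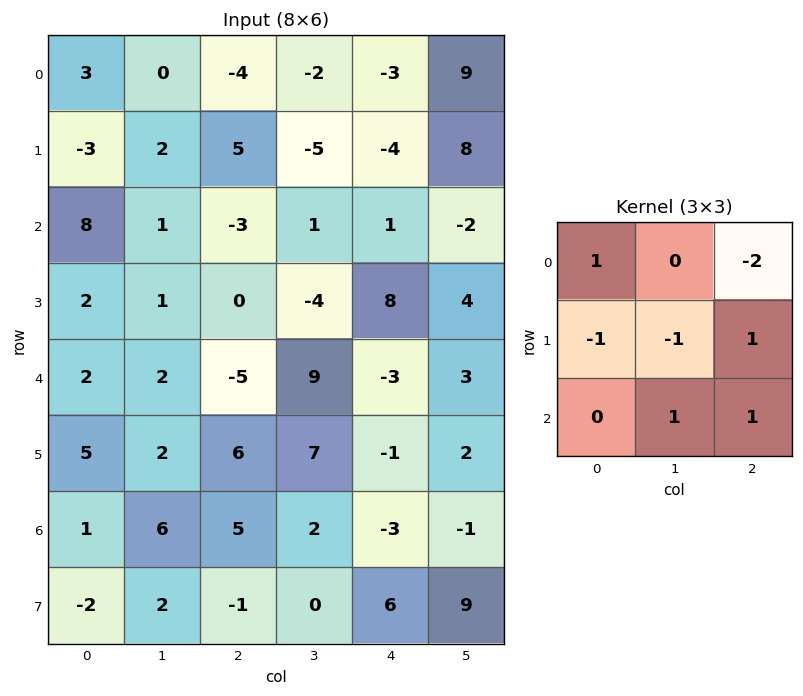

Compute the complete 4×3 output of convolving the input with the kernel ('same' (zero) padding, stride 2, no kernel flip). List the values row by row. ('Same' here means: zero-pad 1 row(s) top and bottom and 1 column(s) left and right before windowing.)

Output[0,0]: The receptive field on the zero-padded input at this output position is [0 0 0 / 0 3 0 / 0 -3 2]. Elementwise product with the kernel and sum: 0·1 + 0·-2 + 0·-1 + 3·-1 + 0·1 + -3·1 + 2·1.

-4 2 18
-8 11 -13
5 34 -14
1 -22 18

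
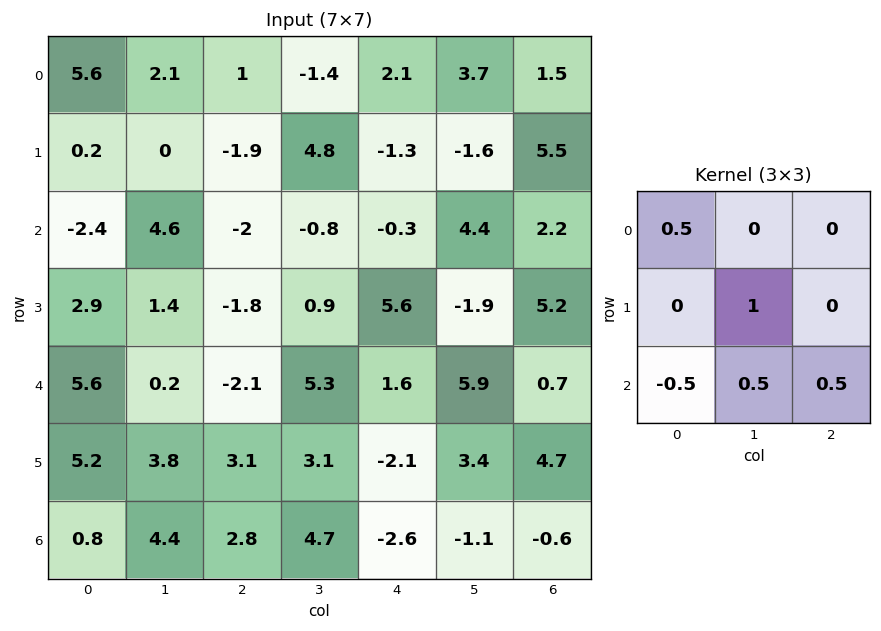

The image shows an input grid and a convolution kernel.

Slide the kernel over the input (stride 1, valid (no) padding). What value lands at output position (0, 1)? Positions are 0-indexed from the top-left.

The receptive field on the input at this output position is [2.1 1 -1.4 / 0 -1.9 4.8 / 4.6 -2 -0.8]. Elementwise product with the kernel and sum: 2.1·0.5 + -1.9·1 + 4.6·-0.5 + -2·0.5 + -0.8·0.5.

-4.55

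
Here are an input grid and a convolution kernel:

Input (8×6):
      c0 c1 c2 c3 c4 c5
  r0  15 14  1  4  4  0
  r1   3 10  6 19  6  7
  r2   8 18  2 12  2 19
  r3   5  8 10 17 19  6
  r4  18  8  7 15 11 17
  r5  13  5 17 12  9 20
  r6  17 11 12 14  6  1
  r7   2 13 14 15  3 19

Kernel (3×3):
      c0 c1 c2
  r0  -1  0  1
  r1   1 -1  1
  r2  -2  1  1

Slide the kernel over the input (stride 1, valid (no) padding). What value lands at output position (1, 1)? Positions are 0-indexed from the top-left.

The receptive field on the input at this output position is [10 6 19 / 18 2 12 / 8 10 17]. Elementwise product with the kernel and sum: 10·-1 + 19·1 + 18·1 + 2·-1 + 12·1 + 8·-2 + 10·1 + 17·1.

48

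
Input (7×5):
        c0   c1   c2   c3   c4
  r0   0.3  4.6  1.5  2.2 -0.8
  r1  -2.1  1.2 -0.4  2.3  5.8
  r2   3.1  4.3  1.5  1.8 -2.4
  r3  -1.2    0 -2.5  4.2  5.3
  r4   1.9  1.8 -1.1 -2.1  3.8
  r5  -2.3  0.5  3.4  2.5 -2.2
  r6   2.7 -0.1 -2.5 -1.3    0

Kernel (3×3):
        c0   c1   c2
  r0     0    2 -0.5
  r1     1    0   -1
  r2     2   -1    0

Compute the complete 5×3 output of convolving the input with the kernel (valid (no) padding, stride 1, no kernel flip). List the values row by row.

8.65 7.9 -0.2
1.8 3.05 -3.6
11.15 2.6 -3.1
-0.85 -5.6 5.15
3.95 -0.85 -4.2

Output[0,0]: The receptive field on the input at this output position is [0.3 4.6 1.5 / -2.1 1.2 -0.4 / 3.1 4.3 1.5]. Elementwise product with the kernel and sum: 4.6·2 + 1.5·-0.5 + -2.1·1 + -0.4·-1 + 3.1·2 + 4.3·-1.
Output[0,1]: The receptive field on the input at this output position is [4.6 1.5 2.2 / 1.2 -0.4 2.3 / 4.3 1.5 1.8]. Elementwise product with the kernel and sum: 1.5·2 + 2.2·-0.5 + 1.2·1 + 2.3·-1 + 4.3·2 + 1.5·-1.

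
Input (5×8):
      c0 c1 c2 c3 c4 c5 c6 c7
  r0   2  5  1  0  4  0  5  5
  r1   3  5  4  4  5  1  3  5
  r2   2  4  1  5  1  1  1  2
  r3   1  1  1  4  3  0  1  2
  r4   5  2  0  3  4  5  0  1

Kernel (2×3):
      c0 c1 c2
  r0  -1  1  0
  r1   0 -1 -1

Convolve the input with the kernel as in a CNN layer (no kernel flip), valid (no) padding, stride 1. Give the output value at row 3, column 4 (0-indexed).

-8

The receptive field on the input at this output position is [3 0 1 / 4 5 0]. Elementwise product with the kernel and sum: 3·-1 + 0·1 + 5·-1 + 0·-1.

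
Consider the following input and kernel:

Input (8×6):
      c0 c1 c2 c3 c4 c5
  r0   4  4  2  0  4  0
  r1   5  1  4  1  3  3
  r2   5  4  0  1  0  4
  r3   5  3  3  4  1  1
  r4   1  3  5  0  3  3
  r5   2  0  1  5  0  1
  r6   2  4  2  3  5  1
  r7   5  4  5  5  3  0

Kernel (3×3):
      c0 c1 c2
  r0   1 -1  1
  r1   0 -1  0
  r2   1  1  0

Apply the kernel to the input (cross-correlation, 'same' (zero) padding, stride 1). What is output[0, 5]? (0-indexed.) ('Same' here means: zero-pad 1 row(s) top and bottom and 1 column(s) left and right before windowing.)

6

The receptive field on the zero-padded input at this output position is [0 0 0 / 4 0 0 / 3 3 0]. Elementwise product with the kernel and sum: 0·1 + 0·-1 + 0·1 + 0·-1 + 3·1 + 3·1.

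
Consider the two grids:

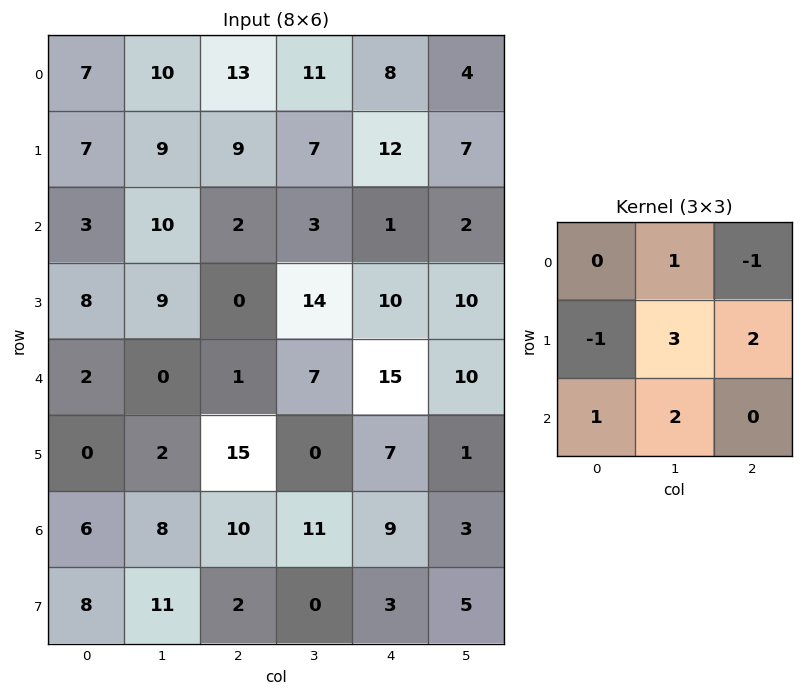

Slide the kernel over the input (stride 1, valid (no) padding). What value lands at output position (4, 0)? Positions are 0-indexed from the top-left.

The receptive field on the input at this output position is [2 0 1 / 0 2 15 / 6 8 10]. Elementwise product with the kernel and sum: 0·1 + 1·-1 + 0·-1 + 2·3 + 15·2 + 6·1 + 8·2.

57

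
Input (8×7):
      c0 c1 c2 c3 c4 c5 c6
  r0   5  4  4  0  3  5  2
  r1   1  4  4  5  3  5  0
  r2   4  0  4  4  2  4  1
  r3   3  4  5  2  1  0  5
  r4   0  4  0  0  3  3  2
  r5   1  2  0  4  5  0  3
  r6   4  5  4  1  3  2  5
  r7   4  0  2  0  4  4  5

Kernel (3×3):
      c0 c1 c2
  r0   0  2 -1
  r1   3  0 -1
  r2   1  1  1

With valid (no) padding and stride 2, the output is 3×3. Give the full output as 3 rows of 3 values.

Output[0,0]: The receptive field on the input at this output position is [5 4 4 / 1 4 4 / 4 0 4]. Elementwise product with the kernel and sum: 4·2 + 4·-1 + 1·3 + 4·-1 + 4·1 + 0·1 + 4·1.

11 16 24
4 23 13
24 0 26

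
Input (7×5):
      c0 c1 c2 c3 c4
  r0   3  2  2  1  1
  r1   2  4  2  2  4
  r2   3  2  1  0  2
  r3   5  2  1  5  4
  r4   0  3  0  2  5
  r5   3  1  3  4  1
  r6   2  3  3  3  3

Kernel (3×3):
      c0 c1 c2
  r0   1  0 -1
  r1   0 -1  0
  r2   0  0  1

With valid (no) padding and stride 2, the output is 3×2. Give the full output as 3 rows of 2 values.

-2 1
0 -1
2 -6

Output[0,0]: The receptive field on the input at this output position is [3 2 2 / 2 4 2 / 3 2 1]. Elementwise product with the kernel and sum: 3·1 + 2·-1 + 4·-1 + 1·1.
Output[0,1]: The receptive field on the input at this output position is [2 1 1 / 2 2 4 / 1 0 2]. Elementwise product with the kernel and sum: 2·1 + 1·-1 + 2·-1 + 2·1.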